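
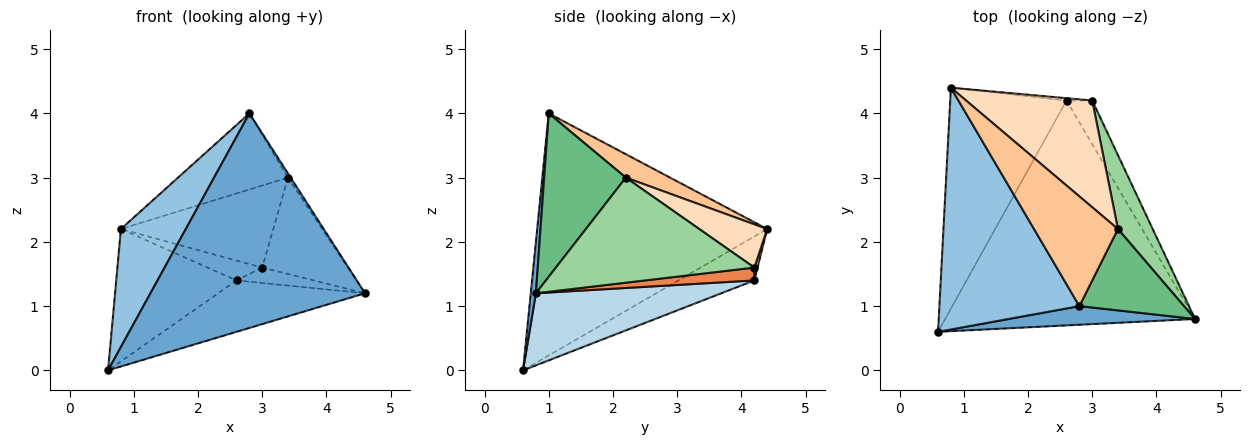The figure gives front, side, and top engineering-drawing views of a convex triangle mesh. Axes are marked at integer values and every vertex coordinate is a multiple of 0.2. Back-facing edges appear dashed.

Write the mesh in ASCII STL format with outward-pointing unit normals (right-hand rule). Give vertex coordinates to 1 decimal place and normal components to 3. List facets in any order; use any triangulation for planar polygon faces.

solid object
 facet normal 0.024 -0.996 0.086
  outer loop
   vertex 2.8 1.0 4.0
   vertex 0.6 0.6 0.0
   vertex 4.6 0.8 1.2
  endloop
 endfacet
 facet normal -0.841 -0.237 0.486
  outer loop
   vertex 2.8 1.0 4.0
   vertex 0.8 4.4 2.2
   vertex 0.6 0.6 0.0
  endloop
 endfacet
 facet normal 0.271 0.214 -0.938
  outer loop
   vertex 2.6 4.2 1.4
   vertex 4.6 0.8 1.2
   vertex 0.6 0.6 0.0
  endloop
 endfacet
 facet normal -0.308 0.489 -0.816
  outer loop
   vertex 2.6 4.2 1.4
   vertex 0.6 0.6 0.0
   vertex 0.8 4.4 2.2
  endloop
 endfacet
 facet normal 0.426 0.301 -0.853
  outer loop
   vertex 3.0 4.2 1.6
   vertex 4.6 0.8 1.2
   vertex 2.6 4.2 1.4
  endloop
 endfacet
 facet normal 0.058 0.991 -0.117
  outer loop
   vertex 3.0 4.2 1.6
   vertex 2.6 4.2 1.4
   vertex 0.8 4.4 2.2
  endloop
 endfacet
 facet normal 0.224 0.556 0.801
  outer loop
   vertex 3.4 2.2 3.0
   vertex 0.8 4.4 2.2
   vertex 2.8 1.0 4.0
  endloop
 endfacet
 facet normal 0.262 0.588 0.765
  outer loop
   vertex 3.4 2.2 3.0
   vertex 3.0 4.2 1.6
   vertex 0.8 4.4 2.2
  endloop
 endfacet
 facet normal 0.842 0.028 0.539
  outer loop
   vertex 3.4 2.2 3.0
   vertex 2.8 1.0 4.0
   vertex 4.6 0.8 1.2
  endloop
 endfacet
 facet normal 0.878 0.379 0.291
  outer loop
   vertex 3.4 2.2 3.0
   vertex 4.6 0.8 1.2
   vertex 3.0 4.2 1.6
  endloop
 endfacet
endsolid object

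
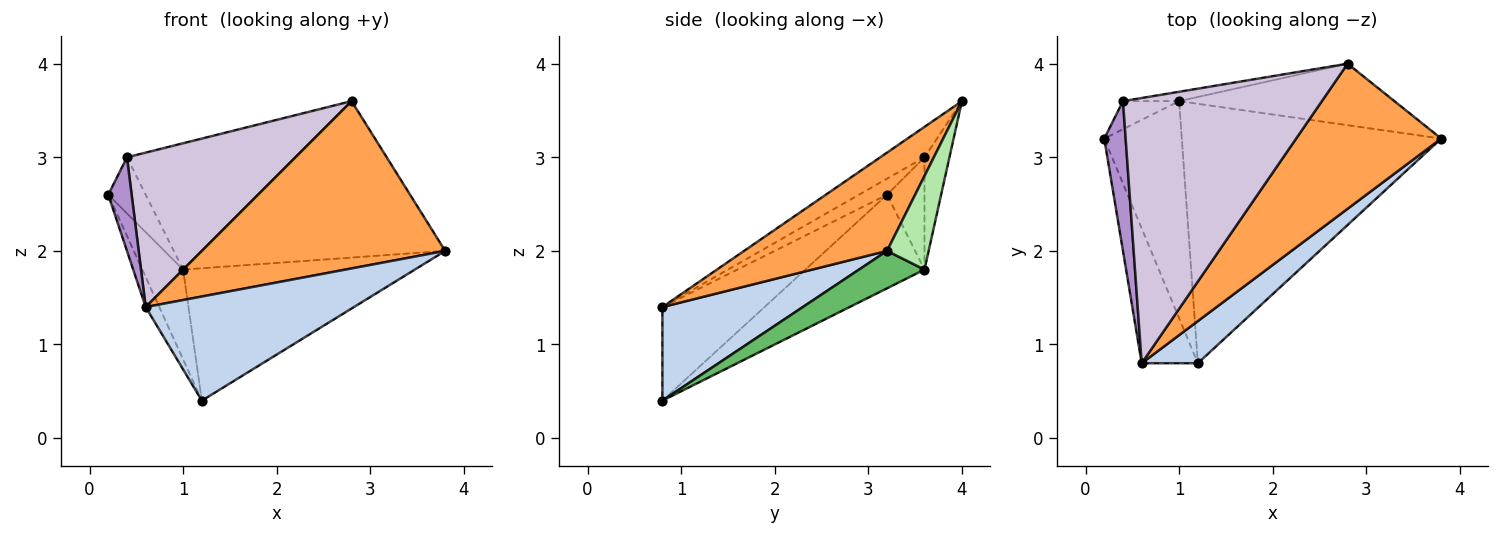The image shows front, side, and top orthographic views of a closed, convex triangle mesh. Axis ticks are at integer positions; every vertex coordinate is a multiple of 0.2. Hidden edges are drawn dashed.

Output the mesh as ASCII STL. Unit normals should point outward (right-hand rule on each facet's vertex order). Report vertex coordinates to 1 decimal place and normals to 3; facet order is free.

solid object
 facet normal -0.852 0.114 -0.511
  outer loop
   vertex 0.6 0.8 1.4
   vertex 0.2 3.2 2.6
   vertex 1.2 0.8 0.4
  endloop
 endfacet
 facet normal 0.530 -0.786 0.318
  outer loop
   vertex 0.6 0.8 1.4
   vertex 1.2 0.8 0.4
   vertex 3.8 3.2 2.0
  endloop
 endfacet
 facet normal 0.406 -0.691 0.599
  outer loop
   vertex 0.6 0.8 1.4
   vertex 3.8 3.2 2.0
   vertex 2.8 4.0 3.6
  endloop
 endfacet
 facet normal -0.745 0.255 -0.617
  outer loop
   vertex 1.0 3.6 1.8
   vertex 1.2 0.8 0.4
   vertex 0.2 3.2 2.6
  endloop
 endfacet
 facet normal 0.128 0.451 -0.883
  outer loop
   vertex 1.0 3.6 1.8
   vertex 3.8 3.2 2.0
   vertex 1.2 0.8 0.4
  endloop
 endfacet
 facet normal 0.157 0.919 -0.361
  outer loop
   vertex 1.0 3.6 1.8
   vertex 2.8 4.0 3.6
   vertex 3.8 3.2 2.0
  endloop
 endfacet
 facet normal -0.667 0.667 -0.333
  outer loop
   vertex 0.4 3.6 3.0
   vertex 1.0 3.6 1.8
   vertex 0.2 3.2 2.6
  endloop
 endfacet
 facet normal -0.146 0.987 -0.073
  outer loop
   vertex 0.4 3.6 3.0
   vertex 2.8 4.0 3.6
   vertex 1.0 3.6 1.8
  endloop
 endfacet
 facet normal -0.537 -0.447 0.716
  outer loop
   vertex 0.4 3.6 3.0
   vertex 0.2 3.2 2.6
   vertex 0.6 0.8 1.4
  endloop
 endfacet
 facet normal -0.131 -0.499 0.857
  outer loop
   vertex 0.4 3.6 3.0
   vertex 0.6 0.8 1.4
   vertex 2.8 4.0 3.6
  endloop
 endfacet
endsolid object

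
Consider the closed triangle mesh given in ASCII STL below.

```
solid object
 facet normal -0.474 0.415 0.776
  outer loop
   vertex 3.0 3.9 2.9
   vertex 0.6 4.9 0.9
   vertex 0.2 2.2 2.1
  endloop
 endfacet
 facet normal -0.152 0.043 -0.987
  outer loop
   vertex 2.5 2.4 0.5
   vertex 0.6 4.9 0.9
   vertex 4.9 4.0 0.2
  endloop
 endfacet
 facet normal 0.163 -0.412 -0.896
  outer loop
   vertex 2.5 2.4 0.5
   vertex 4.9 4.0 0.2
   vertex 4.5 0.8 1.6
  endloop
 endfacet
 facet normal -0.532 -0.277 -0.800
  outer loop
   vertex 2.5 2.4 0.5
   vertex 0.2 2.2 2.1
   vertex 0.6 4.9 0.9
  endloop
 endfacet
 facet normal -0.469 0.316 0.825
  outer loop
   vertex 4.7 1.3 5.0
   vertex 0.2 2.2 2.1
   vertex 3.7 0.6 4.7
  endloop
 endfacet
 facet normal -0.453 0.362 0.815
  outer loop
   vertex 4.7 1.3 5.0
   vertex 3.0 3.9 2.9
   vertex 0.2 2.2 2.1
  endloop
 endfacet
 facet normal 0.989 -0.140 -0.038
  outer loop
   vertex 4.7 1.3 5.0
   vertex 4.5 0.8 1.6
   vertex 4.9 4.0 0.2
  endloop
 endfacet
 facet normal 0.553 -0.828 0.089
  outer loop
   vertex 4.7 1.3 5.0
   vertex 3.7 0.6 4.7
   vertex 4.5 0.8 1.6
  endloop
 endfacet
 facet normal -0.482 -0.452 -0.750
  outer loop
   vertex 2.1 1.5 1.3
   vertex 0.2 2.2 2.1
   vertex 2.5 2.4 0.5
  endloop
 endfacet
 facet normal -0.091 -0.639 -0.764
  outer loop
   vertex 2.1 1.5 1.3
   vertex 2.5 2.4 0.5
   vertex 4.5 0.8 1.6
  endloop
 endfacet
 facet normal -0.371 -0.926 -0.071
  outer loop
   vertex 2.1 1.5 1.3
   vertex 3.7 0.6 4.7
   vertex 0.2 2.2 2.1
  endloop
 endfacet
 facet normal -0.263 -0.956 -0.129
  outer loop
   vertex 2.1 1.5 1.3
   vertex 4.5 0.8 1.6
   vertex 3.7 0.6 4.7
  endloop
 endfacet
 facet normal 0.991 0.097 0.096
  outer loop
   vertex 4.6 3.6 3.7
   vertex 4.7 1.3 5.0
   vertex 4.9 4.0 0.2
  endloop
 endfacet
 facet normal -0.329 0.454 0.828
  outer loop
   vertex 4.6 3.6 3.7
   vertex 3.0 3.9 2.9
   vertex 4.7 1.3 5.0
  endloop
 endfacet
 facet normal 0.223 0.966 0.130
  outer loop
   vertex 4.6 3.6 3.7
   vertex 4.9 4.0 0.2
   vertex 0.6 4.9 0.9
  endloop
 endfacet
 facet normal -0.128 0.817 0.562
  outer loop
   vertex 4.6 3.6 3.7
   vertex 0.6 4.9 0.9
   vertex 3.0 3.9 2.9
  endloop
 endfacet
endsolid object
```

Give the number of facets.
16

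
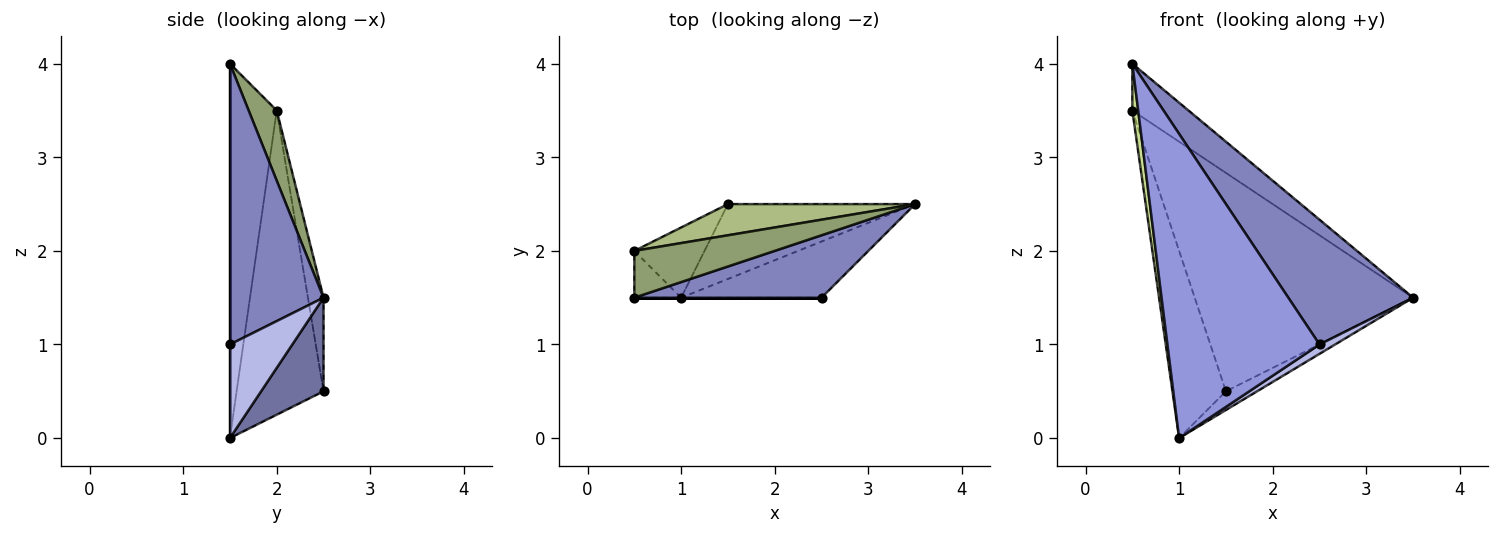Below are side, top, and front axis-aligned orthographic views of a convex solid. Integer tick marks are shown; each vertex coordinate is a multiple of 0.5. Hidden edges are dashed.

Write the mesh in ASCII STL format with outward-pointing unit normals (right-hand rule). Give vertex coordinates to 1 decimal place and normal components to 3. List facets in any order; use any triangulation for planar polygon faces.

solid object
 facet normal 0.436 0.218 -0.873
  outer loop
   vertex 1.0 1.5 0.0
   vertex 1.5 2.5 0.5
   vertex 3.5 2.5 1.5
  endloop
 endfacet
 facet normal 0.557 -0.743 0.371
  outer loop
   vertex 2.5 1.5 1.0
   vertex 3.5 2.5 1.5
   vertex 0.5 1.5 4.0
  endloop
 endfacet
 facet normal 0.000 -1.000 0.000
  outer loop
   vertex 2.5 1.5 1.0
   vertex 0.5 1.5 4.0
   vertex 1.0 1.5 0.0
  endloop
 endfacet
 facet normal 0.549 -0.137 -0.824
  outer loop
   vertex 2.5 1.5 1.0
   vertex 1.0 1.5 0.0
   vertex 3.5 2.5 1.5
  endloop
 endfacet
 facet normal 0.333 0.667 0.667
  outer loop
   vertex 0.5 2.0 3.5
   vertex 0.5 1.5 4.0
   vertex 3.5 2.5 1.5
  endloop
 endfacet
 facet normal -0.071 0.987 0.141
  outer loop
   vertex 0.5 2.0 3.5
   vertex 3.5 2.5 1.5
   vertex 1.5 2.5 0.5
  endloop
 endfacet
 facet normal -0.985 -0.123 -0.123
  outer loop
   vertex 0.5 2.0 3.5
   vertex 1.0 1.5 0.0
   vertex 0.5 1.5 4.0
  endloop
 endfacet
 facet normal -0.836 0.514 -0.193
  outer loop
   vertex 0.5 2.0 3.5
   vertex 1.5 2.5 0.5
   vertex 1.0 1.5 0.0
  endloop
 endfacet
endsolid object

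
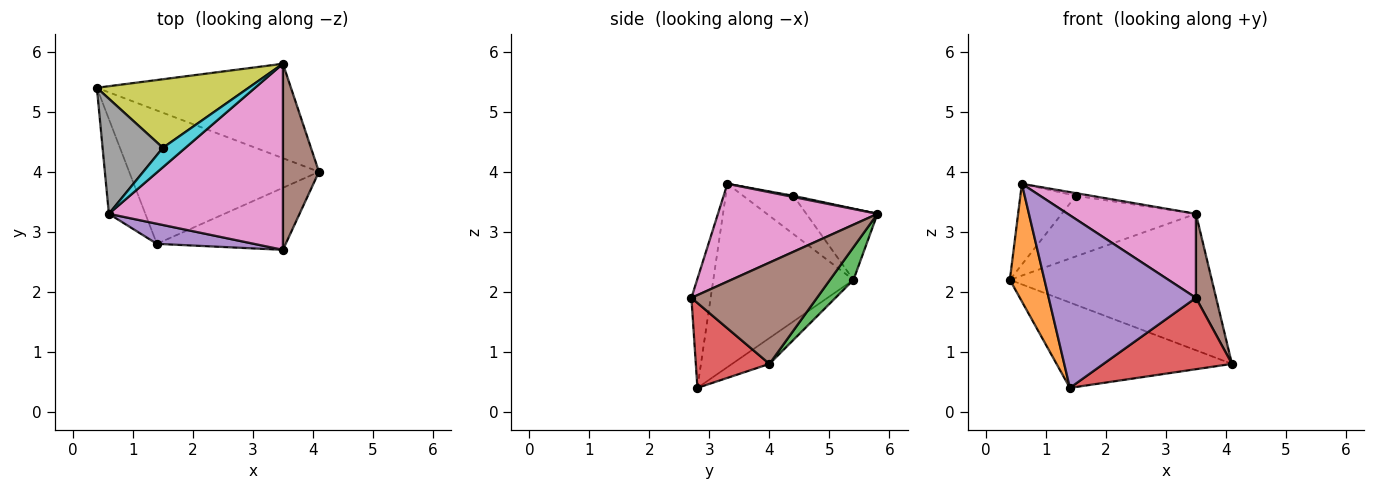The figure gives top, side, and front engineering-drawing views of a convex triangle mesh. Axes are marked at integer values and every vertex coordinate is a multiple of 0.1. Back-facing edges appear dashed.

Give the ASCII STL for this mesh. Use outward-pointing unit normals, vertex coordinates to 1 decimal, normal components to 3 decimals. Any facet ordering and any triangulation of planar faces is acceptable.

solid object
 facet normal -0.114 0.535 -0.837
  outer loop
   vertex 1.4 2.8 0.4
   vertex 0.4 5.4 2.2
   vertex 4.1 4.0 0.8
  endloop
 endfacet
 facet normal -0.953 -0.235 -0.190
  outer loop
   vertex 0.6 3.3 3.8
   vertex 0.4 5.4 2.2
   vertex 1.4 2.8 0.4
  endloop
 endfacet
 facet normal 0.095 0.819 -0.566
  outer loop
   vertex 3.5 5.8 3.3
   vertex 4.1 4.0 0.8
   vertex 0.4 5.4 2.2
  endloop
 endfacet
 facet normal 0.397 -0.693 -0.602
  outer loop
   vertex 3.5 2.7 1.9
   vertex 1.4 2.8 0.4
   vertex 4.1 4.0 0.8
  endloop
 endfacet
 facet normal -0.129 -0.985 0.115
  outer loop
   vertex 3.5 2.7 1.9
   vertex 0.6 3.3 3.8
   vertex 1.4 2.8 0.4
  endloop
 endfacet
 facet normal 0.932 -0.150 0.331
  outer loop
   vertex 3.5 2.7 1.9
   vertex 4.1 4.0 0.8
   vertex 3.5 5.8 3.3
  endloop
 endfacet
 facet normal 0.456 -0.366 0.811
  outer loop
   vertex 3.5 2.7 1.9
   vertex 3.5 5.8 3.3
   vertex 0.6 3.3 3.8
  endloop
 endfacet
 facet normal -0.461 0.509 0.726
  outer loop
   vertex 1.5 4.4 3.6
   vertex 0.4 5.4 2.2
   vertex 0.6 3.3 3.8
  endloop
 endfacet
 facet normal -0.331 0.625 0.707
  outer loop
   vertex 1.5 4.4 3.6
   vertex 3.5 5.8 3.3
   vertex 0.4 5.4 2.2
  endloop
 endfacet
 facet normal 0.053 0.137 0.989
  outer loop
   vertex 1.5 4.4 3.6
   vertex 0.6 3.3 3.8
   vertex 3.5 5.8 3.3
  endloop
 endfacet
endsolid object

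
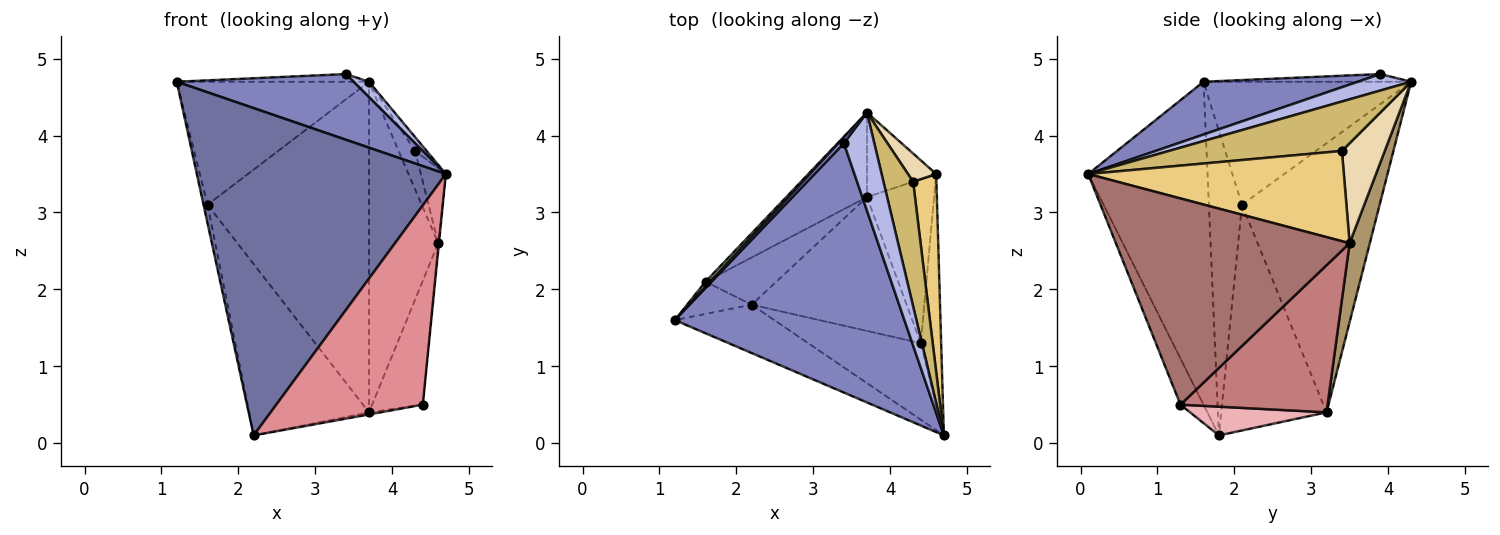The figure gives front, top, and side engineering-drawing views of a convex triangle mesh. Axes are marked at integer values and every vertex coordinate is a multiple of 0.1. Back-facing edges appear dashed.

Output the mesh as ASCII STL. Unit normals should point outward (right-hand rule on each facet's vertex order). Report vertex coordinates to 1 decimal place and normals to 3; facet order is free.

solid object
 facet normal -0.428 -0.894 -0.132
  outer loop
   vertex 2.2 1.8 0.1
   vertex 4.7 0.1 3.5
   vertex 1.2 1.6 4.7
  endloop
 endfacet
 facet normal 0.217 -0.249 0.944
  outer loop
   vertex 3.4 3.9 4.8
   vertex 1.2 1.6 4.7
   vertex 4.7 0.1 3.5
  endloop
 endfacet
 facet normal -0.652 0.604 0.459
  outer loop
   vertex 3.4 3.9 4.8
   vertex 3.7 4.3 4.7
   vertex 1.2 1.6 4.7
  endloop
 endfacet
 facet normal 0.472 -0.136 0.871
  outer loop
   vertex 3.4 3.9 4.8
   vertex 4.7 0.1 3.5
   vertex 3.7 4.3 4.7
  endloop
 endfacet
 facet normal -0.733 0.679 0.029
  outer loop
   vertex 1.6 2.1 3.1
   vertex 1.2 1.6 4.7
   vertex 3.7 4.3 4.7
  endloop
 endfacet
 facet normal -0.971 0.118 -0.206
  outer loop
   vertex 1.6 2.1 3.1
   vertex 2.2 1.8 0.1
   vertex 1.2 1.6 4.7
  endloop
 endfacet
 facet normal -0.637 0.747 -0.191
  outer loop
   vertex 1.6 2.1 3.1
   vertex 3.7 4.3 4.7
   vertex 3.7 3.2 0.4
  endloop
 endfacet
 facet normal -0.646 0.736 -0.203
  outer loop
   vertex 1.6 2.1 3.1
   vertex 3.7 3.2 0.4
   vertex 2.2 1.8 0.1
  endloop
 endfacet
 facet normal 0.272 0.932 -0.238
  outer loop
   vertex 4.6 3.5 2.6
   vertex 3.7 3.2 0.4
   vertex 3.7 4.3 4.7
  endloop
 endfacet
 facet normal 0.856 0.057 0.514
  outer loop
   vertex 4.3 3.4 3.8
   vertex 3.7 4.3 4.7
   vertex 4.7 0.1 3.5
  endloop
 endfacet
 facet normal 0.964 0.094 0.249
  outer loop
   vertex 4.3 3.4 3.8
   vertex 4.7 0.1 3.5
   vertex 4.6 3.5 2.6
  endloop
 endfacet
 facet normal 0.903 0.347 0.255
  outer loop
   vertex 4.3 3.4 3.8
   vertex 4.6 3.5 2.6
   vertex 3.7 4.3 4.7
  endloop
 endfacet
 facet normal 0.995 0.003 -0.098
  outer loop
   vertex 4.4 1.3 0.5
   vertex 4.6 3.5 2.6
   vertex 4.7 0.1 3.5
  endloop
 endfacet
 facet normal 0.868 0.299 -0.396
  outer loop
   vertex 4.4 1.3 0.5
   vertex 3.7 3.2 0.4
   vertex 4.6 3.5 2.6
  endloop
 endfacet
 facet normal -0.145 -0.924 -0.355
  outer loop
   vertex 4.4 1.3 0.5
   vertex 4.7 0.1 3.5
   vertex 2.2 1.8 0.1
  endloop
 endfacet
 facet normal 0.182 0.015 -0.983
  outer loop
   vertex 4.4 1.3 0.5
   vertex 2.2 1.8 0.1
   vertex 3.7 3.2 0.4
  endloop
 endfacet
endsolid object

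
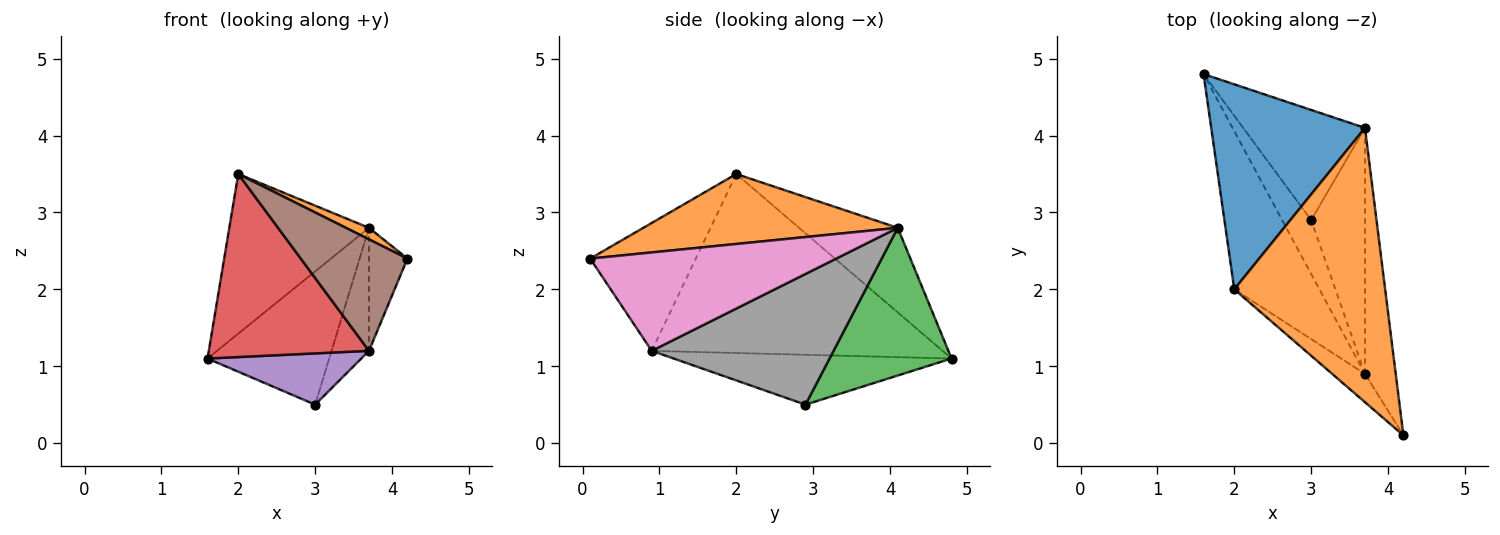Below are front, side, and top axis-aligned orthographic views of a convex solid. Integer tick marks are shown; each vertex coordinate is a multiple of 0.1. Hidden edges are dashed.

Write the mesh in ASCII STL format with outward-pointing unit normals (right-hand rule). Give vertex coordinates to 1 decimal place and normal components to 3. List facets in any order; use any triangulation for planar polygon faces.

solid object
 facet normal -0.398 0.564 0.724
  outer loop
   vertex 3.7 4.1 2.8
   vertex 1.6 4.8 1.1
   vertex 2.0 2.0 3.5
  endloop
 endfacet
 facet normal 0.420 -0.038 0.907
  outer loop
   vertex 3.7 4.1 2.8
   vertex 2.0 2.0 3.5
   vertex 4.2 0.1 2.4
  endloop
 endfacet
 facet normal 0.611 0.610 -0.504
  outer loop
   vertex 3.7 4.1 2.8
   vertex 3.0 2.9 0.5
   vertex 1.6 4.8 1.1
  endloop
 endfacet
 facet normal -0.809 -0.445 -0.385
  outer loop
   vertex 3.7 0.9 1.2
   vertex 2.0 2.0 3.5
   vertex 1.6 4.8 1.1
  endloop
 endfacet
 facet normal -0.780 -0.432 -0.453
  outer loop
   vertex 3.7 0.9 1.2
   vertex 1.6 4.8 1.1
   vertex 3.0 2.9 0.5
  endloop
 endfacet
 facet normal -0.693 -0.699 -0.178
  outer loop
   vertex 3.7 0.9 1.2
   vertex 4.2 0.1 2.4
   vertex 2.0 2.0 3.5
  endloop
 endfacet
 facet normal 0.944 0.148 -0.295
  outer loop
   vertex 3.7 0.9 1.2
   vertex 3.7 4.1 2.8
   vertex 4.2 0.1 2.4
  endloop
 endfacet
 facet normal 0.908 0.187 -0.374
  outer loop
   vertex 3.7 0.9 1.2
   vertex 3.0 2.9 0.5
   vertex 3.7 4.1 2.8
  endloop
 endfacet
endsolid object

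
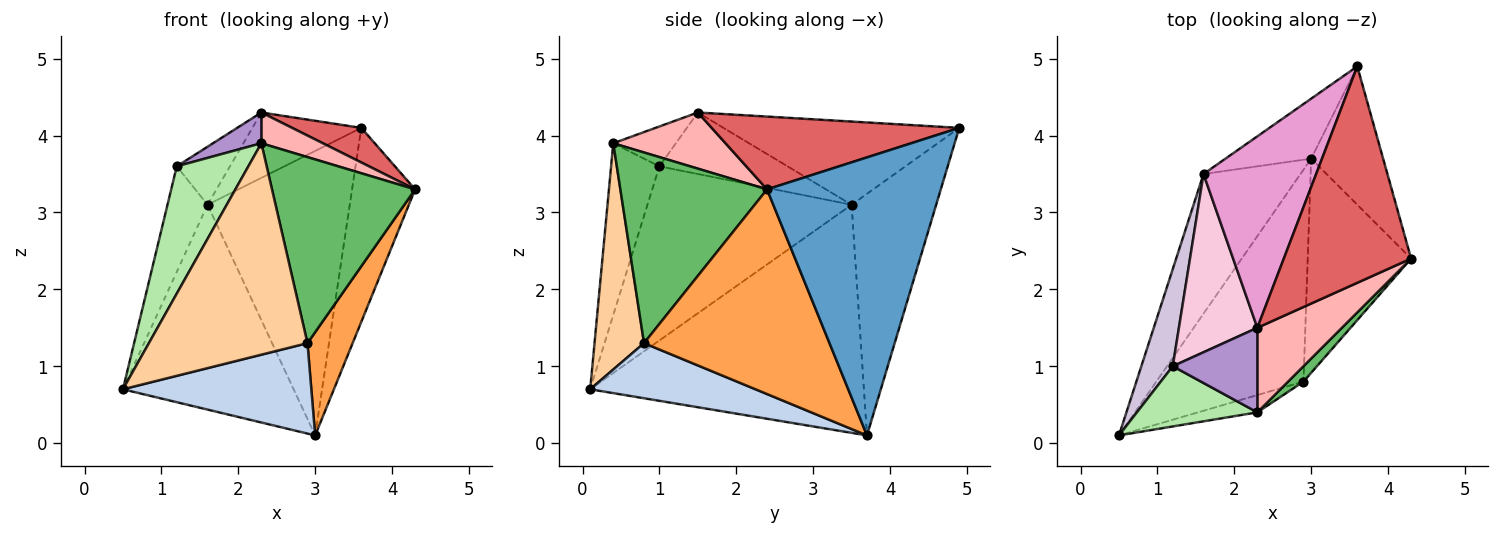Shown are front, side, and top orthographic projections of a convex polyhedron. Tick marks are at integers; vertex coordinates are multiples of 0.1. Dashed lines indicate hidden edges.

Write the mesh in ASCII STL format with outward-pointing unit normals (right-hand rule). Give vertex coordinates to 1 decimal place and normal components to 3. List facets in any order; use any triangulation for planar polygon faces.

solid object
 facet normal 0.913 0.331 -0.236
  outer loop
   vertex 3.0 3.7 0.1
   vertex 3.6 4.9 4.1
   vertex 4.3 2.4 3.3
  endloop
 endfacet
 facet normal 0.326 -0.371 -0.870
  outer loop
   vertex 2.9 0.8 1.3
   vertex 0.5 0.1 0.7
   vertex 3.0 3.7 0.1
  endloop
 endfacet
 facet normal 0.872 -0.212 -0.441
  outer loop
   vertex 2.9 0.8 1.3
   vertex 3.0 3.7 0.1
   vertex 4.3 2.4 3.3
  endloop
 endfacet
 facet normal 0.297 -0.952 -0.078
  outer loop
   vertex 2.9 0.8 1.3
   vertex 2.3 0.4 3.9
   vertex 0.5 0.1 0.7
  endloop
 endfacet
 facet normal 0.715 -0.697 0.058
  outer loop
   vertex 2.9 0.8 1.3
   vertex 4.3 2.4 3.3
   vertex 2.3 0.4 3.9
  endloop
 endfacet
 facet normal -0.521 -0.772 0.365
  outer loop
   vertex 1.2 1.0 3.6
   vertex 0.5 0.1 0.7
   vertex 2.3 0.4 3.9
  endloop
 endfacet
 facet normal 0.492 -0.137 0.860
  outer loop
   vertex 2.3 1.5 4.3
   vertex 4.3 2.4 3.3
   vertex 3.6 4.9 4.1
  endloop
 endfacet
 facet normal 0.529 -0.290 0.797
  outer loop
   vertex 2.3 1.5 4.3
   vertex 2.3 0.4 3.9
   vertex 4.3 2.4 3.3
  endloop
 endfacet
 facet normal -0.405 -0.312 0.859
  outer loop
   vertex 2.3 1.5 4.3
   vertex 1.2 1.0 3.6
   vertex 2.3 0.4 3.9
  endloop
 endfacet
 facet normal -0.966 0.189 0.174
  outer loop
   vertex 1.6 3.5 3.1
   vertex 0.5 0.1 0.7
   vertex 1.2 1.0 3.6
  endloop
 endfacet
 facet normal -0.798 0.498 -0.339
  outer loop
   vertex 1.6 3.5 3.1
   vertex 3.0 3.7 0.1
   vertex 0.5 0.1 0.7
  endloop
 endfacet
 facet normal -0.503 0.846 -0.178
  outer loop
   vertex 1.6 3.5 3.1
   vertex 3.6 4.9 4.1
   vertex 3.0 3.7 0.1
  endloop
 endfacet
 facet normal -0.573 0.265 0.776
  outer loop
   vertex 1.6 3.5 3.1
   vertex 2.3 1.5 4.3
   vertex 3.6 4.9 4.1
  endloop
 endfacet
 facet normal -0.598 0.248 0.762
  outer loop
   vertex 1.6 3.5 3.1
   vertex 1.2 1.0 3.6
   vertex 2.3 1.5 4.3
  endloop
 endfacet
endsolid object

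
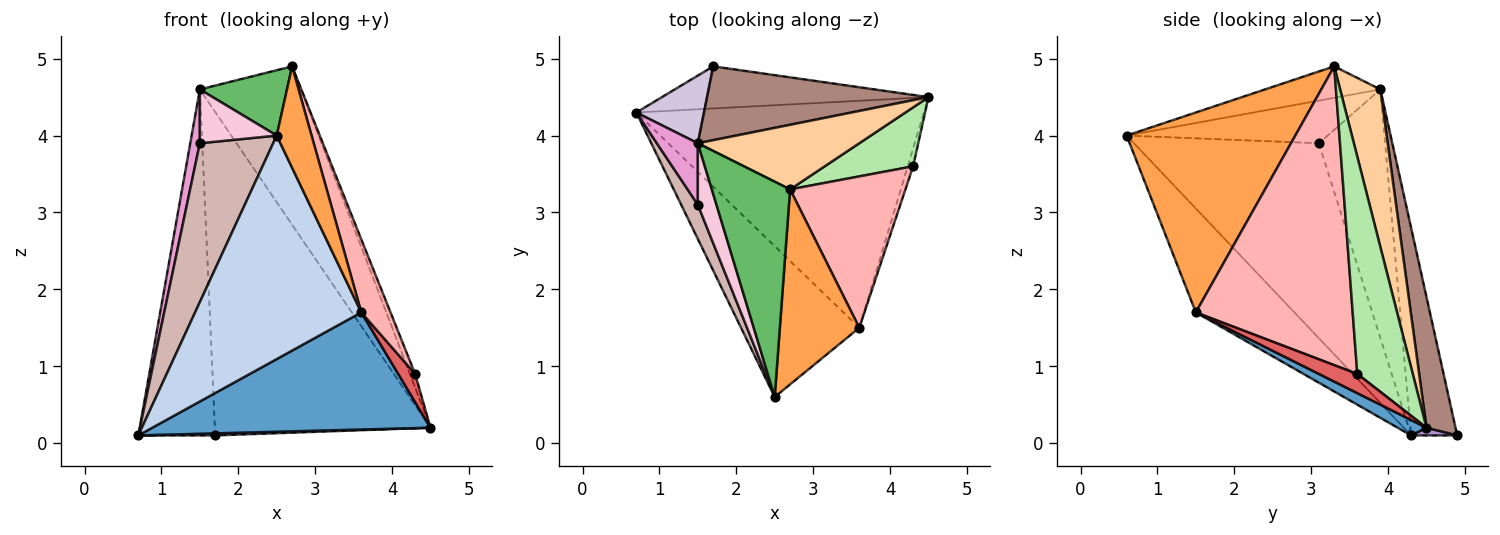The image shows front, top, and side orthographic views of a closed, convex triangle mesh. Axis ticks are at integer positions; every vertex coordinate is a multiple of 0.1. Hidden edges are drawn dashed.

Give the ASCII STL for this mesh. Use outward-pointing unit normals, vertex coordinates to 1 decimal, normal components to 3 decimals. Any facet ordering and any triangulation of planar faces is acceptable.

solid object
 facet normal 0.047 -0.458 -0.888
  outer loop
   vertex 3.6 1.5 1.7
   vertex 0.7 4.3 0.1
   vertex 4.5 4.5 0.2
  endloop
 endfacet
 facet normal -0.441 -0.744 -0.502
  outer loop
   vertex 3.6 1.5 1.7
   vertex 2.5 0.6 4.0
   vertex 0.7 4.3 0.1
  endloop
 endfacet
 facet normal 0.913 -0.189 0.363
  outer loop
   vertex 3.6 1.5 1.7
   vertex 2.7 3.3 4.9
   vertex 2.5 0.6 4.0
  endloop
 endfacet
 facet normal 0.346 0.869 0.354
  outer loop
   vertex 1.5 3.9 4.6
   vertex 2.7 3.3 4.9
   vertex 4.5 4.5 0.2
  endloop
 endfacet
 facet normal -0.359 -0.271 0.893
  outer loop
   vertex 1.5 3.9 4.6
   vertex 2.5 0.6 4.0
   vertex 2.7 3.3 4.9
  endloop
 endfacet
 facet normal 0.923 0.087 0.376
  outer loop
   vertex 4.3 3.6 0.9
   vertex 4.5 4.5 0.2
   vertex 2.7 3.3 4.9
  endloop
 endfacet
 facet normal 0.887 -0.390 -0.248
  outer loop
   vertex 4.3 3.6 0.9
   vertex 3.6 1.5 1.7
   vertex 4.5 4.5 0.2
  endloop
 endfacet
 facet normal 0.919 -0.171 0.355
  outer loop
   vertex 4.3 3.6 0.9
   vertex 2.7 3.3 4.9
   vertex 3.6 1.5 1.7
  endloop
 endfacet
 facet normal 0.029 -0.048 -0.998
  outer loop
   vertex 1.7 4.9 0.1
   vertex 4.5 4.5 0.2
   vertex 0.7 4.3 0.1
  endloop
 endfacet
 facet normal -0.507 0.846 0.165
  outer loop
   vertex 1.7 4.9 0.1
   vertex 0.7 4.3 0.1
   vertex 1.5 3.9 4.6
  endloop
 endfacet
 facet normal 0.130 0.967 0.221
  outer loop
   vertex 1.7 4.9 0.1
   vertex 1.5 3.9 4.6
   vertex 4.5 4.5 0.2
  endloop
 endfacet
 facet normal -0.927 -0.368 0.079
  outer loop
   vertex 1.5 3.1 3.9
   vertex 0.7 4.3 0.1
   vertex 2.5 0.6 4.0
  endloop
 endfacet
 facet normal -0.977 -0.141 0.161
  outer loop
   vertex 1.5 3.1 3.9
   vertex 1.5 3.9 4.6
   vertex 0.7 4.3 0.1
  endloop
 endfacet
 facet normal -0.865 -0.331 0.378
  outer loop
   vertex 1.5 3.1 3.9
   vertex 2.5 0.6 4.0
   vertex 1.5 3.9 4.6
  endloop
 endfacet
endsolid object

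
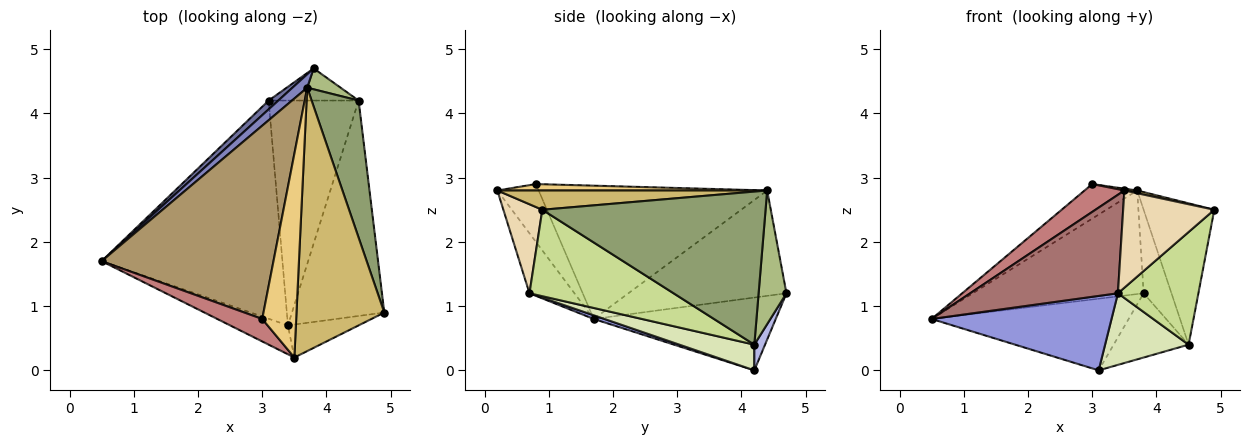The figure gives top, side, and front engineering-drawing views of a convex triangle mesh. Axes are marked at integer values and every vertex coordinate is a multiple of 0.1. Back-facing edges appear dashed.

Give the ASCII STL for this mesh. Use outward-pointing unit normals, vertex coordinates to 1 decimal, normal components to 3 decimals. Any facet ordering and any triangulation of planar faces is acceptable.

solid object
 facet normal -0.676 0.732 0.089
  outer loop
   vertex 3.1 4.2 0.0
   vertex 0.5 1.7 0.8
   vertex 3.8 4.7 1.2
  endloop
 endfacet
 facet normal -0.676 0.731 0.095
  outer loop
   vertex 3.7 4.4 2.8
   vertex 3.8 4.7 1.2
   vertex 0.5 1.7 0.8
  endloop
 endfacet
 facet normal 0.019 -0.323 -0.946
  outer loop
   vertex 3.4 0.7 1.2
   vertex 0.5 1.7 0.8
   vertex 3.1 4.2 0.0
  endloop
 endfacet
 facet normal 0.127 0.887 -0.444
  outer loop
   vertex 4.5 4.2 0.4
   vertex 3.1 4.2 0.0
   vertex 3.8 4.7 1.2
  endloop
 endfacet
 facet normal 0.915 0.290 0.281
  outer loop
   vertex 4.5 4.2 0.4
   vertex 3.7 4.4 2.8
   vertex 4.9 0.9 2.5
  endloop
 endfacet
 facet normal 0.696 0.696 0.174
  outer loop
   vertex 4.5 4.2 0.4
   vertex 3.8 4.7 1.2
   vertex 3.7 4.4 2.8
  endloop
 endfacet
 facet normal 0.639 -0.357 -0.682
  outer loop
   vertex 4.5 4.2 0.4
   vertex 4.9 0.9 2.5
   vertex 3.4 0.7 1.2
  endloop
 endfacet
 facet normal 0.263 -0.293 -0.919
  outer loop
   vertex 4.5 4.2 0.4
   vertex 3.4 0.7 1.2
   vertex 3.1 4.2 0.0
  endloop
 endfacet
 facet normal -0.607 0.140 0.782
  outer loop
   vertex 3.0 0.8 2.9
   vertex 3.7 4.4 2.8
   vertex 0.5 1.7 0.8
  endloop
 endfacet
 facet normal 0.214 -0.010 0.977
  outer loop
   vertex 3.5 0.2 2.8
   vertex 4.9 0.9 2.5
   vertex 3.7 4.4 2.8
  endloop
 endfacet
 facet normal 0.186 -0.009 0.983
  outer loop
   vertex 3.5 0.2 2.8
   vertex 3.7 4.4 2.8
   vertex 3.0 0.8 2.9
  endloop
 endfacet
 facet normal 0.375 -0.878 -0.298
  outer loop
   vertex 3.5 0.2 2.8
   vertex 3.4 0.7 1.2
   vertex 4.9 0.9 2.5
  endloop
 endfacet
 facet normal -0.280 -0.921 -0.270
  outer loop
   vertex 3.5 0.2 2.8
   vertex 0.5 1.7 0.8
   vertex 3.4 0.7 1.2
  endloop
 endfacet
 facet normal -0.628 -0.605 0.489
  outer loop
   vertex 3.5 0.2 2.8
   vertex 3.0 0.8 2.9
   vertex 0.5 1.7 0.8
  endloop
 endfacet
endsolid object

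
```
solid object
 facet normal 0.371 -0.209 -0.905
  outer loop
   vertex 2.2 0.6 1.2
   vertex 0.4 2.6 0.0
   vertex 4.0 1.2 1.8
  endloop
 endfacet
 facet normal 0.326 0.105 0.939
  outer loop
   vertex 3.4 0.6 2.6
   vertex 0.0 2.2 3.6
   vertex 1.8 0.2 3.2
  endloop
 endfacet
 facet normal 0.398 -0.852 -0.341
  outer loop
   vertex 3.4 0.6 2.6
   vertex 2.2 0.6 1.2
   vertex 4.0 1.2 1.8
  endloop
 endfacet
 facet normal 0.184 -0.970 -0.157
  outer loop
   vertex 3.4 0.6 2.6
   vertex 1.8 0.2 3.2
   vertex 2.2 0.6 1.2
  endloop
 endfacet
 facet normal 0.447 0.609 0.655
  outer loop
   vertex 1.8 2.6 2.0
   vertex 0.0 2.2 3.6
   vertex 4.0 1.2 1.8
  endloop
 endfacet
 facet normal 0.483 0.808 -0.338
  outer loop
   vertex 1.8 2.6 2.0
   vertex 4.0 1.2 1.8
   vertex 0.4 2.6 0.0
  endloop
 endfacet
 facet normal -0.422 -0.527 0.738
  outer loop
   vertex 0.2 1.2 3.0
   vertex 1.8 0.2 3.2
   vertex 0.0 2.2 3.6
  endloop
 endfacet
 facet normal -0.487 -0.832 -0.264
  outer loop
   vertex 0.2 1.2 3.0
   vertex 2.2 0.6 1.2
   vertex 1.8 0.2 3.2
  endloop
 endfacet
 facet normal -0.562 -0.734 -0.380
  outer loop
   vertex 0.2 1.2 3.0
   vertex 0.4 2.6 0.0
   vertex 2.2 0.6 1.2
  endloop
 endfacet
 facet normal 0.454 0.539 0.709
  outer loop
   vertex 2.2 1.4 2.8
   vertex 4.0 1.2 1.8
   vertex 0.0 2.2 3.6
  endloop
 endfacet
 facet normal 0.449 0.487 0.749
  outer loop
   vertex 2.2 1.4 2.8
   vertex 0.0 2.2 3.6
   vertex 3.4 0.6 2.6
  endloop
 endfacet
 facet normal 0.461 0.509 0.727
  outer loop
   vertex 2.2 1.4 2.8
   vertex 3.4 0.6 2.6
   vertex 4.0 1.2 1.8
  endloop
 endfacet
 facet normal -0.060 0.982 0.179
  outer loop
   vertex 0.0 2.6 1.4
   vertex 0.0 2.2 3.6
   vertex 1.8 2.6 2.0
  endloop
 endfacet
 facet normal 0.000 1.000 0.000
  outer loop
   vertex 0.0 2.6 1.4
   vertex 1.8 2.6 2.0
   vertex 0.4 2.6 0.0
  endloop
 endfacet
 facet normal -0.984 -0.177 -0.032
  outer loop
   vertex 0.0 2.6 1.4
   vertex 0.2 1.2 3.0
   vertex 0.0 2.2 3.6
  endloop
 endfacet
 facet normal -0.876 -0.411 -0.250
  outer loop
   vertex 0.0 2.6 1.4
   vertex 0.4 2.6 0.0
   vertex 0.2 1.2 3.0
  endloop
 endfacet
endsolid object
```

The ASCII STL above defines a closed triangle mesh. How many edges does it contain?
24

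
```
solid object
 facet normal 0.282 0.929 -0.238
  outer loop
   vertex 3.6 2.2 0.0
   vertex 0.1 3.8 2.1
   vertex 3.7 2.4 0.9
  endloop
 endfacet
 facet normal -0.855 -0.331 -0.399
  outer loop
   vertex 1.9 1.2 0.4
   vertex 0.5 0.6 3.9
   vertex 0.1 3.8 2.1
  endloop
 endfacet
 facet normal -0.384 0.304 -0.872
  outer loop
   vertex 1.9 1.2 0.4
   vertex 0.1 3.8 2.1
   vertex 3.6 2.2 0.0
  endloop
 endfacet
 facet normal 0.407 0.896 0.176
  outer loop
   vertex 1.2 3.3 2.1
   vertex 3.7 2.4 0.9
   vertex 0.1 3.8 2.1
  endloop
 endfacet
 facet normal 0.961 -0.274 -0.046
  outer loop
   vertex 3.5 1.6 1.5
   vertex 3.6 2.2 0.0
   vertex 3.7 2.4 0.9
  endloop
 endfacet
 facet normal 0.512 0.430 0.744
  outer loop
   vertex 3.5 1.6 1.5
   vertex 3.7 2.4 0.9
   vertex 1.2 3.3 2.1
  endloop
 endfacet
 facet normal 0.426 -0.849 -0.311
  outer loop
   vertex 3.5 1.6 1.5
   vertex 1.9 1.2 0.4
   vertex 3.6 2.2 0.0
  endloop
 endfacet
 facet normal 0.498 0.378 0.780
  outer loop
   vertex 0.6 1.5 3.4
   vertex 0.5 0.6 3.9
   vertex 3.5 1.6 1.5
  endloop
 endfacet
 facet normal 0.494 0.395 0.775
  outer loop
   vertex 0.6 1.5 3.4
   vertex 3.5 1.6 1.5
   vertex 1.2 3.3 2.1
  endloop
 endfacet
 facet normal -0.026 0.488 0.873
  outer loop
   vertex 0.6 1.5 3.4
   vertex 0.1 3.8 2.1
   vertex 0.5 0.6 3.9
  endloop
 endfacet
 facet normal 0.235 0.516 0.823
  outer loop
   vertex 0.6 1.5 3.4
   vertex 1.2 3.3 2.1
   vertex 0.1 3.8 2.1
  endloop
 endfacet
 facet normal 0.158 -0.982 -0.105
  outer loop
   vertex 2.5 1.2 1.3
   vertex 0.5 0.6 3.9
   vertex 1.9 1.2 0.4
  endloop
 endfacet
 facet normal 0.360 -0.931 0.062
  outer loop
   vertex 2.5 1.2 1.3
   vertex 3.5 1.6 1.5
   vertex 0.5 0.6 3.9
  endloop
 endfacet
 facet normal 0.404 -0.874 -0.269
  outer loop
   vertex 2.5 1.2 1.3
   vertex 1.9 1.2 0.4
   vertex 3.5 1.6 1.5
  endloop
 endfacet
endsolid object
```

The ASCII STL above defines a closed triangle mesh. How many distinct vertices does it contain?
9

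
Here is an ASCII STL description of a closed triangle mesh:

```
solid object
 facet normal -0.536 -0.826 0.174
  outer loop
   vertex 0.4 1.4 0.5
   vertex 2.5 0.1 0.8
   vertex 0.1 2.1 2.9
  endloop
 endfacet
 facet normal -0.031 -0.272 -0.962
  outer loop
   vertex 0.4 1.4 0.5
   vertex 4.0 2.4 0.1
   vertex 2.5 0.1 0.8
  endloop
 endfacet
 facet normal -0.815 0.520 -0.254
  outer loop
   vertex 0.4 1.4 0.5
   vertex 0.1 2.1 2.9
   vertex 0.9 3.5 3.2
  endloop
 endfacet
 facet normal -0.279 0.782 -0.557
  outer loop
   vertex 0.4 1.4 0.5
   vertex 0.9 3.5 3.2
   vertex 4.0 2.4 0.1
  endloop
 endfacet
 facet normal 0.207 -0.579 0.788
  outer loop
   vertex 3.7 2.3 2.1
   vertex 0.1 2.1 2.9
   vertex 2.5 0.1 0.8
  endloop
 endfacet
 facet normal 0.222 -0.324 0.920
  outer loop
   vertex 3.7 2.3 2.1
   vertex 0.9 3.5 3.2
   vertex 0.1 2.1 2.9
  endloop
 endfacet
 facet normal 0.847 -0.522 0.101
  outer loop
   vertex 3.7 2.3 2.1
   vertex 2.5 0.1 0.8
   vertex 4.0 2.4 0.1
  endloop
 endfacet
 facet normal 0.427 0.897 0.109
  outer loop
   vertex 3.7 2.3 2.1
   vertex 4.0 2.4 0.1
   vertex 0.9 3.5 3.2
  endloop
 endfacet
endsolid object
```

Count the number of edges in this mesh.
12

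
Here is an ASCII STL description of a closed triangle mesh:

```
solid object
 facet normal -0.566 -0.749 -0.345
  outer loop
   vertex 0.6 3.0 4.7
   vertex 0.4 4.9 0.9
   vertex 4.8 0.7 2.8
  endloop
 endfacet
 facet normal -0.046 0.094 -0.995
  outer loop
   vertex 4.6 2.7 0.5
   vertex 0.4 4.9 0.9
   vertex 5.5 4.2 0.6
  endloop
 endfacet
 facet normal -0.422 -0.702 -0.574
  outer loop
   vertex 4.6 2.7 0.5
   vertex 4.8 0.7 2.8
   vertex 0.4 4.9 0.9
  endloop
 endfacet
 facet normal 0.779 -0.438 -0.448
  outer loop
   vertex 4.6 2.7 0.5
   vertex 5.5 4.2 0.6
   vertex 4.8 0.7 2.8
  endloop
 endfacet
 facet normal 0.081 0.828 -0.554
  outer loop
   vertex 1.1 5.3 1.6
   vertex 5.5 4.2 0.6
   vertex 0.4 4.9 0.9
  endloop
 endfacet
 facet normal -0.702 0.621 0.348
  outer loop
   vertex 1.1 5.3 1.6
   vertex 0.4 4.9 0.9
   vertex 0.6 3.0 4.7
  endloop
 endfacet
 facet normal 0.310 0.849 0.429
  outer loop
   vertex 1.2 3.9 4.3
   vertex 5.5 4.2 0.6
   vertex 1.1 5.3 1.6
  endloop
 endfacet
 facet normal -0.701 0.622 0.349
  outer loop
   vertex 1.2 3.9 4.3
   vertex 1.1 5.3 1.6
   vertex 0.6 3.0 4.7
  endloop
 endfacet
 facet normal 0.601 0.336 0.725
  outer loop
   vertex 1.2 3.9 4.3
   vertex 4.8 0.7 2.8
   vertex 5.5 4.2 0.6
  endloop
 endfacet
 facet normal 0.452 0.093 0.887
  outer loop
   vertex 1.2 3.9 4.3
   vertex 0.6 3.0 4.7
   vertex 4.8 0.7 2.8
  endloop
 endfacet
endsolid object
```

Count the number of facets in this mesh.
10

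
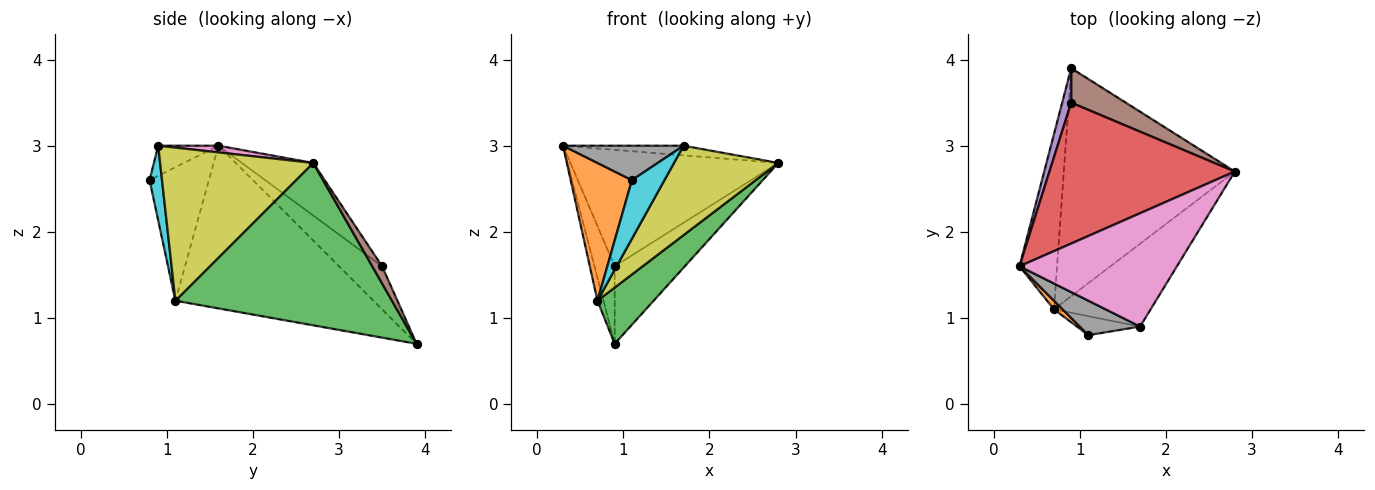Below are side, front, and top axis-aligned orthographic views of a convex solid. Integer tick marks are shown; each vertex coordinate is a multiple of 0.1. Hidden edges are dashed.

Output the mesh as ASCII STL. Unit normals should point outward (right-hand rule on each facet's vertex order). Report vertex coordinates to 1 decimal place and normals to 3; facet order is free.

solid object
 facet normal -0.974 0.029 -0.225
  outer loop
   vertex 0.7 1.1 1.2
   vertex 0.3 1.6 3.0
   vertex 0.9 3.9 0.7
  endloop
 endfacet
 facet normal -0.695 -0.718 0.045
  outer loop
   vertex 0.7 1.1 1.2
   vertex 1.1 0.8 2.6
   vertex 0.3 1.6 3.0
  endloop
 endfacet
 facet normal 0.678 -0.176 -0.714
  outer loop
   vertex 0.7 1.1 1.2
   vertex 0.9 3.9 0.7
   vertex 2.8 2.7 2.8
  endloop
 endfacet
 facet normal -0.214 0.622 0.753
  outer loop
   vertex 0.9 3.5 1.6
   vertex 0.3 1.6 3.0
   vertex 2.8 2.7 2.8
  endloop
 endfacet
 facet normal -0.889 0.418 0.186
  outer loop
   vertex 0.9 3.5 1.6
   vertex 0.9 3.9 0.7
   vertex 0.3 1.6 3.0
  endloop
 endfacet
 facet normal 0.127 0.906 0.403
  outer loop
   vertex 0.9 3.5 1.6
   vertex 2.8 2.7 2.8
   vertex 0.9 3.9 0.7
  endloop
 endfacet
 facet normal 0.042 0.085 0.996
  outer loop
   vertex 1.7 0.9 3.0
   vertex 2.8 2.7 2.8
   vertex 0.3 1.6 3.0
  endloop
 endfacet
 facet normal -0.333 -0.667 0.667
  outer loop
   vertex 1.7 0.9 3.0
   vertex 0.3 1.6 3.0
   vertex 1.1 0.8 2.6
  endloop
 endfacet
 facet normal 0.733 -0.499 -0.463
  outer loop
   vertex 1.7 0.9 3.0
   vertex 0.7 1.1 1.2
   vertex 2.8 2.7 2.8
  endloop
 endfacet
 facet normal 0.342 -0.894 -0.289
  outer loop
   vertex 1.7 0.9 3.0
   vertex 1.1 0.8 2.6
   vertex 0.7 1.1 1.2
  endloop
 endfacet
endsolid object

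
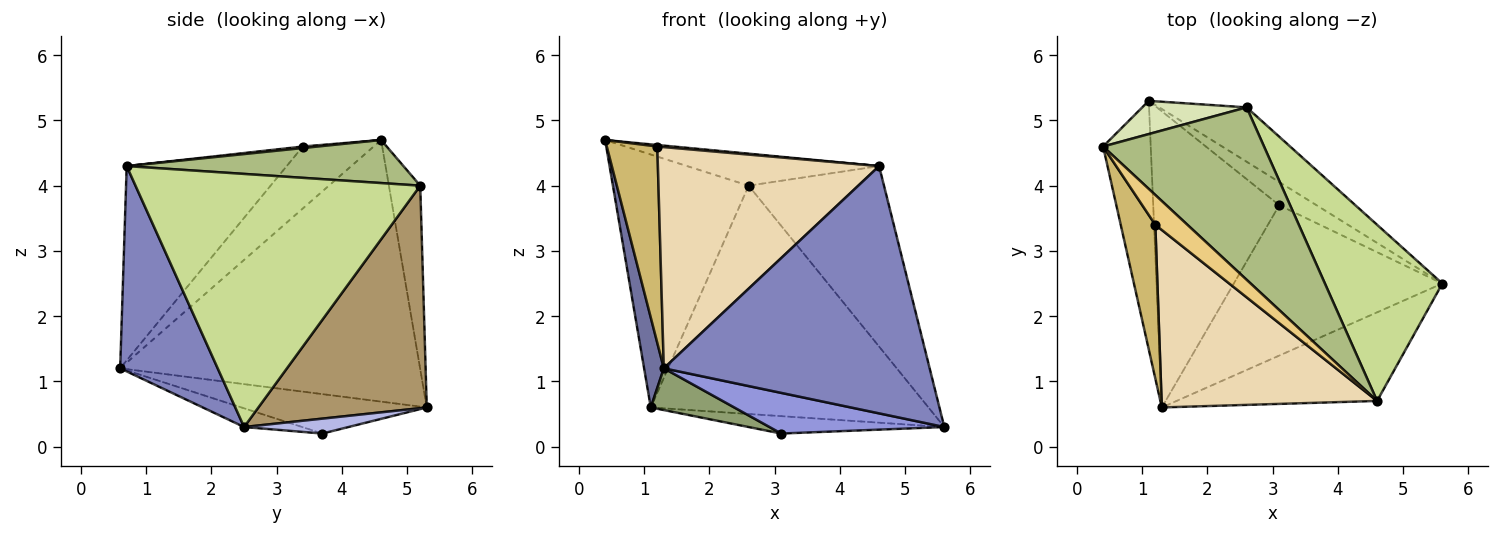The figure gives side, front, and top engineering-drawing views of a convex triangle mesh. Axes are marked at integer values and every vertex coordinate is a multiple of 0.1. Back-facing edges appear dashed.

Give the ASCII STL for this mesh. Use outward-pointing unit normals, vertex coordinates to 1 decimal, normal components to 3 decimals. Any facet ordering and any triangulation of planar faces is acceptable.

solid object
 facet normal -0.982 -0.065 -0.179
  outer loop
   vertex 1.1 5.3 0.6
   vertex 1.3 0.6 1.2
   vertex 0.4 4.6 4.7
  endloop
 endfacet
 facet normal 0.326 -0.890 -0.319
  outer loop
   vertex 4.6 0.7 4.3
   vertex 1.3 0.6 1.2
   vertex 5.6 2.5 0.3
  endloop
 endfacet
 facet normal -0.086 -0.260 -0.962
  outer loop
   vertex 3.1 3.7 0.2
   vertex 5.6 2.5 0.3
   vertex 1.3 0.6 1.2
  endloop
 endfacet
 facet normal 0.305 0.571 -0.762
  outer loop
   vertex 3.1 3.7 0.2
   vertex 1.1 5.3 0.6
   vertex 5.6 2.5 0.3
  endloop
 endfacet
 facet normal -0.296 -0.133 -0.946
  outer loop
   vertex 3.1 3.7 0.2
   vertex 1.3 0.6 1.2
   vertex 1.1 5.3 0.6
  endloop
 endfacet
 facet normal 0.254 0.176 0.951
  outer loop
   vertex 2.6 5.2 4.0
   vertex 0.4 4.6 4.7
   vertex 4.6 0.7 4.3
  endloop
 endfacet
 facet normal 0.833 0.396 0.386
  outer loop
   vertex 2.6 5.2 4.0
   vertex 4.6 0.7 4.3
   vertex 5.6 2.5 0.3
  endloop
 endfacet
 facet normal -0.223 0.966 0.127
  outer loop
   vertex 2.6 5.2 4.0
   vertex 1.1 5.3 0.6
   vertex 0.4 4.6 4.7
  endloop
 endfacet
 facet normal 0.508 0.838 -0.199
  outer loop
   vertex 2.6 5.2 4.0
   vertex 5.6 2.5 0.3
   vertex 1.1 5.3 0.6
  endloop
 endfacet
 facet normal -0.741 -0.529 0.414
  outer loop
   vertex 1.2 3.4 4.6
   vertex 0.4 4.6 4.7
   vertex 1.3 0.6 1.2
  endloop
 endfacet
 facet normal 0.047 -0.052 0.998
  outer loop
   vertex 1.2 3.4 4.6
   vertex 4.6 0.7 4.3
   vertex 0.4 4.6 4.7
  endloop
 endfacet
 facet normal -0.491 -0.679 0.545
  outer loop
   vertex 1.2 3.4 4.6
   vertex 1.3 0.6 1.2
   vertex 4.6 0.7 4.3
  endloop
 endfacet
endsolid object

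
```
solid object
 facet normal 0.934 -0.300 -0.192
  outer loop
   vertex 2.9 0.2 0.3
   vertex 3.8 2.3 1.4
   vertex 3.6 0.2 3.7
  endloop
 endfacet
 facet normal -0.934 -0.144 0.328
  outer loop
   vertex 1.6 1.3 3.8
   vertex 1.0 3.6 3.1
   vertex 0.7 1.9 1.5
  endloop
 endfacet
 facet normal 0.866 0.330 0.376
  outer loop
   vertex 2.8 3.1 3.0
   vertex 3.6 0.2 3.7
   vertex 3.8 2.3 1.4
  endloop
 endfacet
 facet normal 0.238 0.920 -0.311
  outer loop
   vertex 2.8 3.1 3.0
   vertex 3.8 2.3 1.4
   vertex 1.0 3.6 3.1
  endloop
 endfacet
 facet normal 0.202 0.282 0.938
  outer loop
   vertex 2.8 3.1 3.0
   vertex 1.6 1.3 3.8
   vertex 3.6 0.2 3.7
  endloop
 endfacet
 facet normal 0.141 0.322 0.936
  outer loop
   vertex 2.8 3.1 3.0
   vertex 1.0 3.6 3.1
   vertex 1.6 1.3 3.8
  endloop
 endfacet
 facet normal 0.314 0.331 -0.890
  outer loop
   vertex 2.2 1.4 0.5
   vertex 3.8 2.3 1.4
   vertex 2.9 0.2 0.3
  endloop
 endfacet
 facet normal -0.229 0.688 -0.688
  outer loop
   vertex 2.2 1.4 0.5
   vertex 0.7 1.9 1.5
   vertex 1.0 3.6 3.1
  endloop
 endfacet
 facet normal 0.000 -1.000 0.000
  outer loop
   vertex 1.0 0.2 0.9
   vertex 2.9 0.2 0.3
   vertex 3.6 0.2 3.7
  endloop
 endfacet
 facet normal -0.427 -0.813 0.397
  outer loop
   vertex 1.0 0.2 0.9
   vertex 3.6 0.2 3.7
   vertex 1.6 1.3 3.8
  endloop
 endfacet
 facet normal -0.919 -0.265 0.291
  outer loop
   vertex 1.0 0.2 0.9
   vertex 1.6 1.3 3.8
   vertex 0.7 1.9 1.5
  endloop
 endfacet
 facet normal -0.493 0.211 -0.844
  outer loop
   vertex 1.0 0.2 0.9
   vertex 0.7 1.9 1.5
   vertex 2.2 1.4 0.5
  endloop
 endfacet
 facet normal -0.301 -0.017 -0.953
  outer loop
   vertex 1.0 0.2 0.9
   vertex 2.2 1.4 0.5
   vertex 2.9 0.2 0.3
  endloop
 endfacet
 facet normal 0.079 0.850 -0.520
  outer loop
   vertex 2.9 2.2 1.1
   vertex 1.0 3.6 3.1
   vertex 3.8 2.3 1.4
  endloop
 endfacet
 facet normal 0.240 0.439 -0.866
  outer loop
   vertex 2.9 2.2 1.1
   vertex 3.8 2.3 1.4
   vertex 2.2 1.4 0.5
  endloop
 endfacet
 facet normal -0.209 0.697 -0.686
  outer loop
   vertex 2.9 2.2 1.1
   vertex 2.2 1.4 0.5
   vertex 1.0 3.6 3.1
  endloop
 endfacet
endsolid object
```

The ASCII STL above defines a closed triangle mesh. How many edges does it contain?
24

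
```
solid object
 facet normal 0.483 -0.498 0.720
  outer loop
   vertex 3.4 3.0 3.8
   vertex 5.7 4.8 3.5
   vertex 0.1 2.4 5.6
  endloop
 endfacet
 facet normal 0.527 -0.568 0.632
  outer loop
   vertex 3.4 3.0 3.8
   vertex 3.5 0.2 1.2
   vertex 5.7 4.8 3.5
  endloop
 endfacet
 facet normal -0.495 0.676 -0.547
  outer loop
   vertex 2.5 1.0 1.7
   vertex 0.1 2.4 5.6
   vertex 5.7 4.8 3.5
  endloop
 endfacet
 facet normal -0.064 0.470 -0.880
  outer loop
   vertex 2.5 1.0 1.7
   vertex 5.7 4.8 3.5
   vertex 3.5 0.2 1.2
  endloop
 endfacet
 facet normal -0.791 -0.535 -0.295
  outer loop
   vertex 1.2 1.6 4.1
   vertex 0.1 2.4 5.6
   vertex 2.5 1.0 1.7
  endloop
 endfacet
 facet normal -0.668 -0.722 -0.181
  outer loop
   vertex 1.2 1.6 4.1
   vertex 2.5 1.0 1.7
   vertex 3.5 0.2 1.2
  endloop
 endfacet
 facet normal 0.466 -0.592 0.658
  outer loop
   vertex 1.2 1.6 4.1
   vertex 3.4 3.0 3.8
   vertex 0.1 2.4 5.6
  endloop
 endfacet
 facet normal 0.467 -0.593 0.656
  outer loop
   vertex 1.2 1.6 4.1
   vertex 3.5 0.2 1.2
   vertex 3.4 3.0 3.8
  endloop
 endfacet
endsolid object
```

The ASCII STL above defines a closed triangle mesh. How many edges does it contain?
12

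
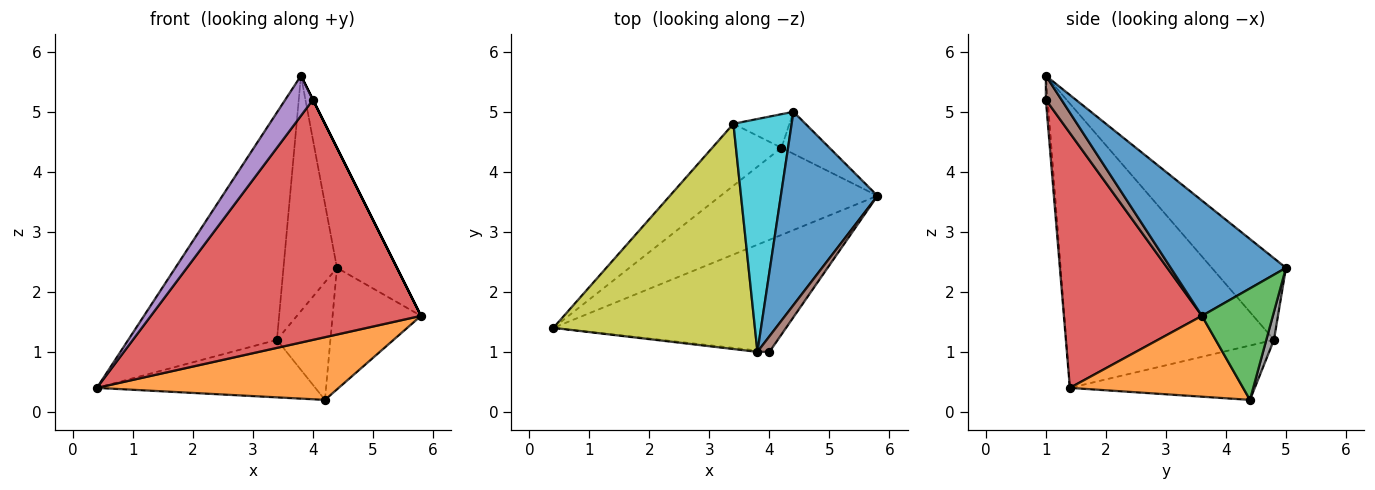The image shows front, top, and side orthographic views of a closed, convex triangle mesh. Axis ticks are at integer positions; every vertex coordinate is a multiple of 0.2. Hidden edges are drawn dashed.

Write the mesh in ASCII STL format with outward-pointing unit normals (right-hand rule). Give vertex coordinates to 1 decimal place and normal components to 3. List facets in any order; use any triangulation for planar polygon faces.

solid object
 facet normal 0.712 0.371 0.597
  outer loop
   vertex 3.8 1.0 5.6
   vertex 5.8 3.6 1.6
   vertex 4.4 5.0 2.4
  endloop
 endfacet
 facet normal 0.386 -0.539 -0.749
  outer loop
   vertex 4.2 4.4 0.2
   vertex 5.8 3.6 1.6
   vertex 0.4 1.4 0.4
  endloop
 endfacet
 facet normal 0.604 0.753 -0.260
  outer loop
   vertex 4.2 4.4 0.2
   vertex 4.4 5.0 2.4
   vertex 5.8 3.6 1.6
  endloop
 endfacet
 facet normal 0.420 -0.822 -0.384
  outer loop
   vertex 4.0 1.0 5.2
   vertex 0.4 1.4 0.4
   vertex 5.8 3.6 1.6
  endloop
 endfacet
 facet normal -0.066 -0.997 -0.033
  outer loop
   vertex 4.0 1.0 5.2
   vertex 3.8 1.0 5.6
   vertex 0.4 1.4 0.4
  endloop
 endfacet
 facet normal 0.894 0.000 0.447
  outer loop
   vertex 4.0 1.0 5.2
   vertex 5.8 3.6 1.6
   vertex 3.8 1.0 5.6
  endloop
 endfacet
 facet normal -0.499 0.590 -0.635
  outer loop
   vertex 3.4 4.8 1.2
   vertex 4.2 4.4 0.2
   vertex 0.4 1.4 0.4
  endloop
 endfacet
 facet normal 0.136 0.953 -0.272
  outer loop
   vertex 3.4 4.8 1.2
   vertex 4.4 5.0 2.4
   vertex 4.2 4.4 0.2
  endloop
 endfacet
 facet normal -0.705 0.504 0.499
  outer loop
   vertex 3.4 4.8 1.2
   vertex 0.4 1.4 0.4
   vertex 3.8 1.0 5.6
  endloop
 endfacet
 facet normal -0.702 0.506 0.501
  outer loop
   vertex 3.4 4.8 1.2
   vertex 3.8 1.0 5.6
   vertex 4.4 5.0 2.4
  endloop
 endfacet
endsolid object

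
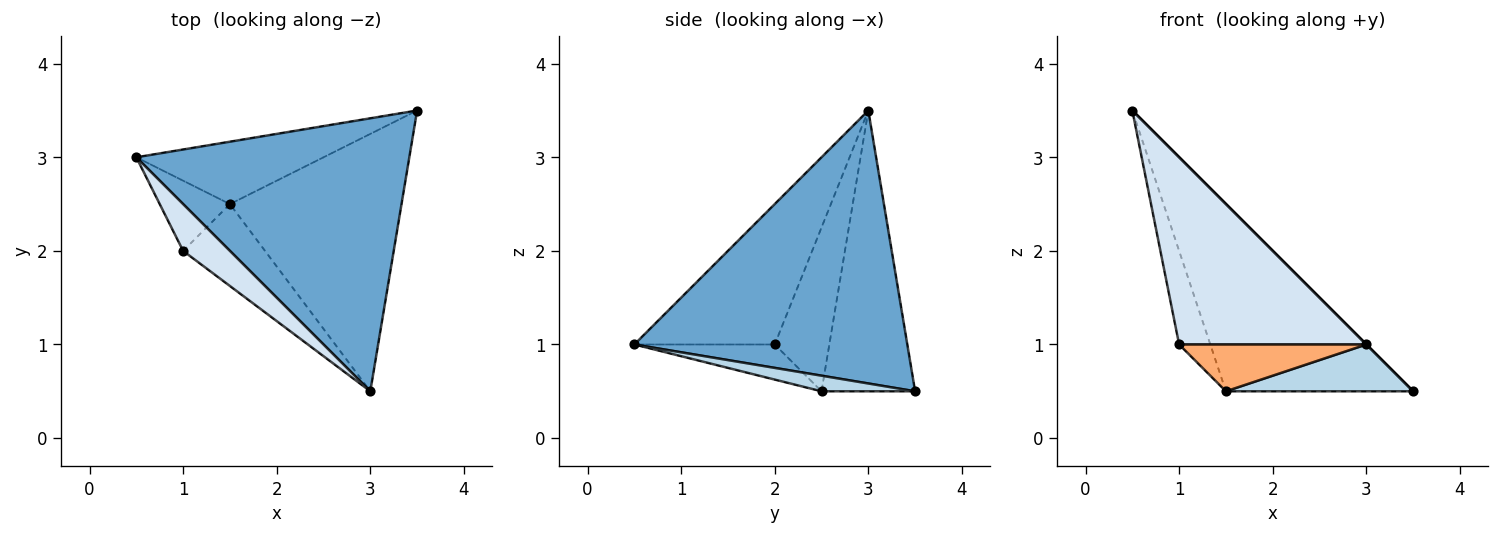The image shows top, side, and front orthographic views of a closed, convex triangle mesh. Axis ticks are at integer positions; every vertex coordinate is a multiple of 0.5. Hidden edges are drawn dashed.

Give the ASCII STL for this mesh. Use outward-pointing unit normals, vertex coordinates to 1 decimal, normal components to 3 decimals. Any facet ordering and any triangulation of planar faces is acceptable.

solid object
 facet normal 0.707 0.000 0.707
  outer loop
   vertex 3.0 0.5 1.0
   vertex 3.5 3.5 0.5
   vertex 0.5 3.0 3.5
  endloop
 endfacet
 facet normal -0.429 0.857 -0.286
  outer loop
   vertex 1.5 2.5 0.5
   vertex 0.5 3.0 3.5
   vertex 3.5 3.5 0.5
  endloop
 endfacet
 facet normal 0.089 -0.178 -0.980
  outer loop
   vertex 1.5 2.5 0.5
   vertex 3.5 3.5 0.5
   vertex 3.0 0.5 1.0
  endloop
 endfacet
 facet normal -0.588 -0.784 0.196
  outer loop
   vertex 1.0 2.0 1.0
   vertex 3.0 0.5 1.0
   vertex 0.5 3.0 3.5
  endloop
 endfacet
 facet normal -0.814 0.465 -0.349
  outer loop
   vertex 1.0 2.0 1.0
   vertex 0.5 3.0 3.5
   vertex 1.5 2.5 0.5
  endloop
 endfacet
 facet normal -0.349 -0.465 -0.814
  outer loop
   vertex 1.0 2.0 1.0
   vertex 1.5 2.5 0.5
   vertex 3.0 0.5 1.0
  endloop
 endfacet
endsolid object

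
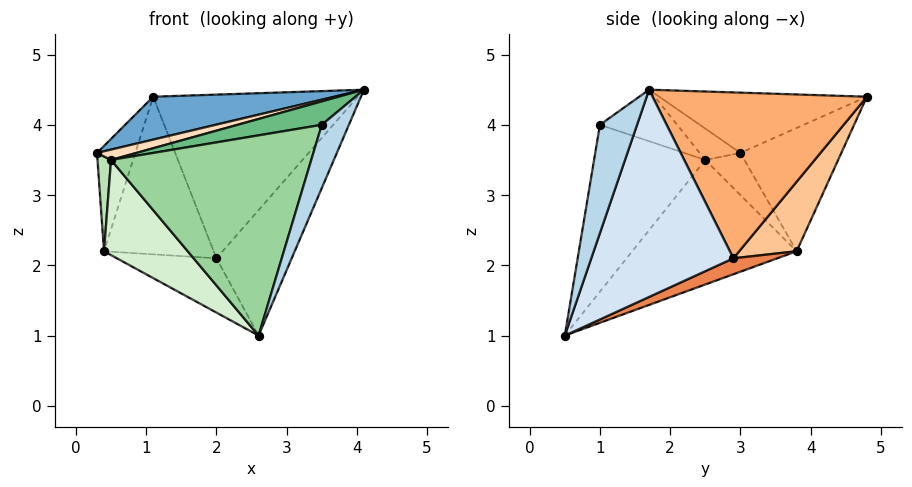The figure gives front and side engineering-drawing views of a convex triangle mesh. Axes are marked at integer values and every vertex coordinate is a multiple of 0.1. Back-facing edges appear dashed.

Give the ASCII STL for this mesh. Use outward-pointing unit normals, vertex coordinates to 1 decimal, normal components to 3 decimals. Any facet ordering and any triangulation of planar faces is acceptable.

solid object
 facet normal -0.308 -0.269 0.913
  outer loop
   vertex 1.1 4.8 4.4
   vertex 0.3 3.0 3.6
   vertex 4.1 1.7 4.5
  endloop
 endfacet
 facet normal -0.926 0.352 0.135
  outer loop
   vertex 0.4 3.8 2.2
   vertex 0.3 3.0 3.6
   vertex 1.1 4.8 4.4
  endloop
 endfacet
 facet normal 0.800 -0.583 -0.143
  outer loop
   vertex 3.5 1.0 4.0
   vertex 2.6 0.5 1.0
   vertex 4.1 1.7 4.5
  endloop
 endfacet
 facet normal 0.778 0.412 -0.475
  outer loop
   vertex 2.0 2.9 2.1
   vertex 4.1 1.7 4.5
   vertex 2.6 0.5 1.0
  endloop
 endfacet
 facet normal 0.198 0.449 -0.871
  outer loop
   vertex 2.0 2.9 2.1
   vertex 2.6 0.5 1.0
   vertex 0.4 3.8 2.2
  endloop
 endfacet
 facet normal 0.695 0.664 -0.276
  outer loop
   vertex 2.0 2.9 2.1
   vertex 1.1 4.8 4.4
   vertex 4.1 1.7 4.5
  endloop
 endfacet
 facet normal 0.406 0.776 -0.482
  outer loop
   vertex 2.0 2.9 2.1
   vertex 0.4 3.8 2.2
   vertex 1.1 4.8 4.4
  endloop
 endfacet
 facet normal -0.317 -0.306 0.897
  outer loop
   vertex 0.5 2.5 3.5
   vertex 4.1 1.7 4.5
   vertex 0.3 3.0 3.6
  endloop
 endfacet
 facet normal -0.322 -0.352 0.879
  outer loop
   vertex 0.5 2.5 3.5
   vertex 3.5 1.0 4.0
   vertex 4.1 1.7 4.5
  endloop
 endfacet
 facet normal -0.466 -0.839 0.280
  outer loop
   vertex 0.5 2.5 3.5
   vertex 2.6 0.5 1.0
   vertex 3.5 1.0 4.0
  endloop
 endfacet
 facet normal -0.916 -0.317 -0.247
  outer loop
   vertex 0.5 2.5 3.5
   vertex 0.3 3.0 3.6
   vertex 0.4 3.8 2.2
  endloop
 endfacet
 facet normal -0.831 -0.424 -0.360
  outer loop
   vertex 0.5 2.5 3.5
   vertex 0.4 3.8 2.2
   vertex 2.6 0.5 1.0
  endloop
 endfacet
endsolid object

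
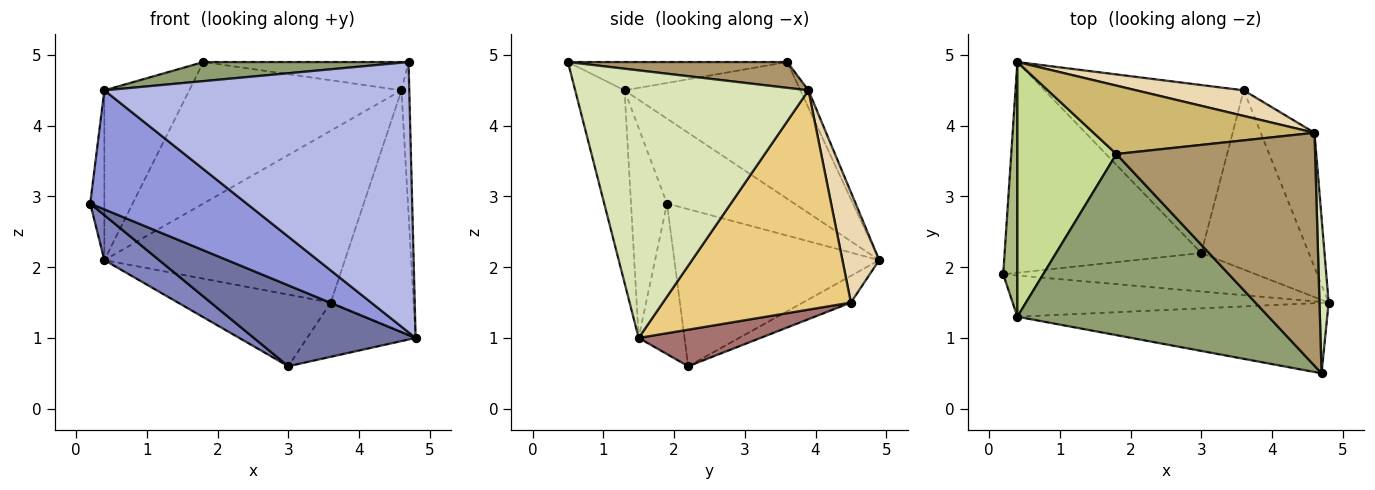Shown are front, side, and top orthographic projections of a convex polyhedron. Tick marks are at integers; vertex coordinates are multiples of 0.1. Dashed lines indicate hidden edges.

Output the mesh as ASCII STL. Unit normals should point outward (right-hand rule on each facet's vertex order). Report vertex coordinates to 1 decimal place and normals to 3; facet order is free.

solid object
 facet normal -0.248 -0.875 -0.416
  outer loop
   vertex 3.0 2.2 0.6
   vertex 4.8 1.5 1.0
   vertex 0.2 1.9 2.9
  endloop
 endfacet
 facet normal -0.616 -0.165 -0.771
  outer loop
   vertex 3.0 2.2 0.6
   vertex 0.2 1.9 2.9
   vertex 0.4 4.9 2.1
  endloop
 endfacet
 facet normal -0.212 -0.923 -0.320
  outer loop
   vertex 0.4 1.3 4.5
   vertex 0.2 1.9 2.9
   vertex 4.8 1.5 1.0
  endloop
 endfacet
 facet normal -0.155 -0.956 -0.249
  outer loop
   vertex 0.4 1.3 4.5
   vertex 4.8 1.5 1.0
   vertex 4.7 0.5 4.9
  endloop
 endfacet
 facet normal -0.111 -0.104 0.988
  outer loop
   vertex 0.4 1.3 4.5
   vertex 4.7 0.5 4.9
   vertex 1.8 3.6 4.9
  endloop
 endfacet
 facet normal -0.981 0.109 0.163
  outer loop
   vertex 0.4 1.3 4.5
   vertex 0.4 4.9 2.1
   vertex 0.2 1.9 2.9
  endloop
 endfacet
 facet normal -0.754 0.364 0.546
  outer loop
   vertex 0.4 1.3 4.5
   vertex 1.8 3.6 4.9
   vertex 0.4 4.9 2.1
  endloop
 endfacet
 facet normal 0.999 0.033 0.034
  outer loop
   vertex 4.6 3.9 4.5
   vertex 4.7 0.5 4.9
   vertex 4.8 1.5 1.0
  endloop
 endfacet
 facet normal 0.128 0.120 0.985
  outer loop
   vertex 4.6 3.9 4.5
   vertex 1.8 3.6 4.9
   vertex 4.7 0.5 4.9
  endloop
 endfacet
 facet normal -0.034 0.900 0.435
  outer loop
   vertex 4.6 3.9 4.5
   vertex 0.4 4.9 2.1
   vertex 1.8 3.6 4.9
  endloop
 endfacet
 facet normal 0.893 0.394 -0.219
  outer loop
   vertex 3.6 4.5 1.5
   vertex 4.6 3.9 4.5
   vertex 4.8 1.5 1.0
  endloop
 endfacet
 facet normal 0.150 0.978 0.146
  outer loop
   vertex 3.6 4.5 1.5
   vertex 0.4 4.9 2.1
   vertex 4.6 3.9 4.5
  endloop
 endfacet
 facet normal 0.309 0.275 -0.910
  outer loop
   vertex 3.6 4.5 1.5
   vertex 4.8 1.5 1.0
   vertex 3.0 2.2 0.6
  endloop
 endfacet
 facet normal -0.123 0.389 -0.913
  outer loop
   vertex 3.6 4.5 1.5
   vertex 3.0 2.2 0.6
   vertex 0.4 4.9 2.1
  endloop
 endfacet
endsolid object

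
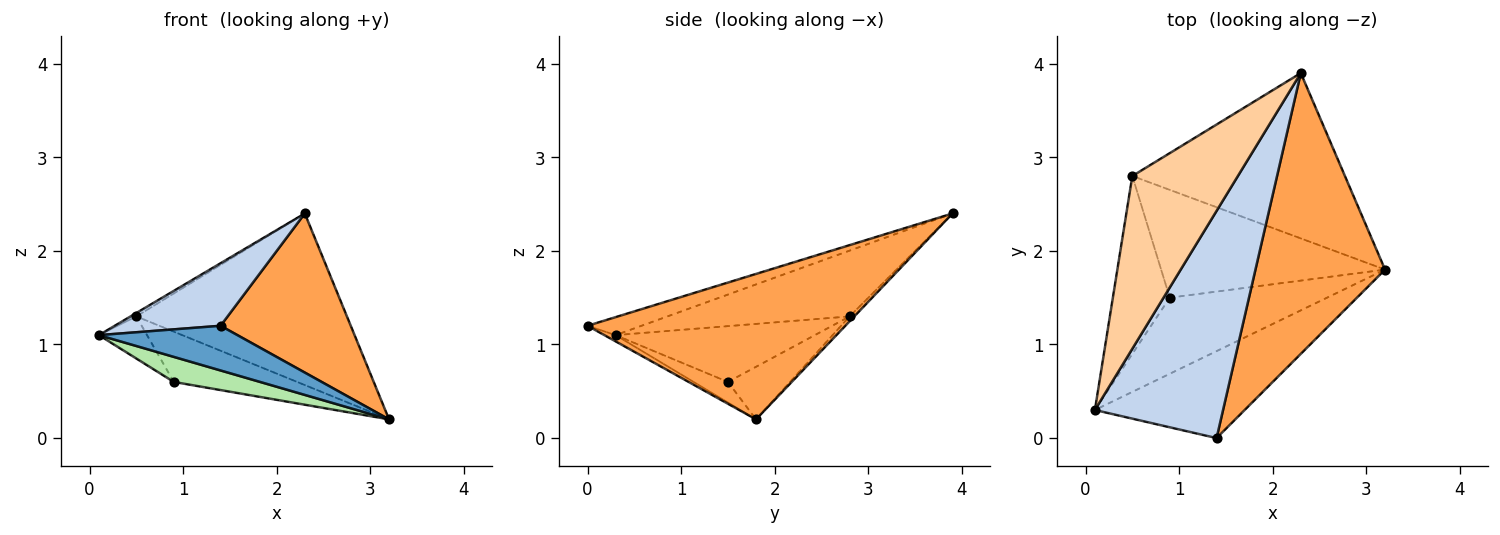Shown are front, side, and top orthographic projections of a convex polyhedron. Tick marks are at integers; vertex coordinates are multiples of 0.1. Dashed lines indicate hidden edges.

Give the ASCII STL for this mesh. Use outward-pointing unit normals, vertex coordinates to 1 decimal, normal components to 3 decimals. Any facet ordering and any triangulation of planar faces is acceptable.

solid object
 facet normal -0.037 -0.457 -0.889
  outer loop
   vertex 1.4 0.0 1.2
   vertex 0.1 0.3 1.1
   vertex 3.2 1.8 0.2
  endloop
 endfacet
 facet normal -0.134 -0.263 0.955
  outer loop
   vertex 1.4 0.0 1.2
   vertex 2.3 3.9 2.4
   vertex 0.1 0.3 1.1
  endloop
 endfacet
 facet normal 0.699 -0.353 0.623
  outer loop
   vertex 1.4 0.0 1.2
   vertex 3.2 1.8 0.2
   vertex 2.3 3.9 2.4
  endloop
 endfacet
 facet normal -0.529 0.017 0.849
  outer loop
   vertex 0.5 2.8 1.3
   vertex 0.1 0.3 1.1
   vertex 2.3 3.9 2.4
  endloop
 endfacet
 facet normal -0.016 0.720 -0.694
  outer loop
   vertex 0.5 2.8 1.3
   vertex 2.3 3.9 2.4
   vertex 3.2 1.8 0.2
  endloop
 endfacet
 facet normal -0.123 -0.310 -0.943
  outer loop
   vertex 0.9 1.5 0.6
   vertex 3.2 1.8 0.2
   vertex 0.1 0.3 1.1
  endloop
 endfacet
 facet normal -0.690 0.167 -0.704
  outer loop
   vertex 0.9 1.5 0.6
   vertex 0.1 0.3 1.1
   vertex 0.5 2.8 1.3
  endloop
 endfacet
 facet normal -0.208 0.413 -0.886
  outer loop
   vertex 0.9 1.5 0.6
   vertex 0.5 2.8 1.3
   vertex 3.2 1.8 0.2
  endloop
 endfacet
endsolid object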